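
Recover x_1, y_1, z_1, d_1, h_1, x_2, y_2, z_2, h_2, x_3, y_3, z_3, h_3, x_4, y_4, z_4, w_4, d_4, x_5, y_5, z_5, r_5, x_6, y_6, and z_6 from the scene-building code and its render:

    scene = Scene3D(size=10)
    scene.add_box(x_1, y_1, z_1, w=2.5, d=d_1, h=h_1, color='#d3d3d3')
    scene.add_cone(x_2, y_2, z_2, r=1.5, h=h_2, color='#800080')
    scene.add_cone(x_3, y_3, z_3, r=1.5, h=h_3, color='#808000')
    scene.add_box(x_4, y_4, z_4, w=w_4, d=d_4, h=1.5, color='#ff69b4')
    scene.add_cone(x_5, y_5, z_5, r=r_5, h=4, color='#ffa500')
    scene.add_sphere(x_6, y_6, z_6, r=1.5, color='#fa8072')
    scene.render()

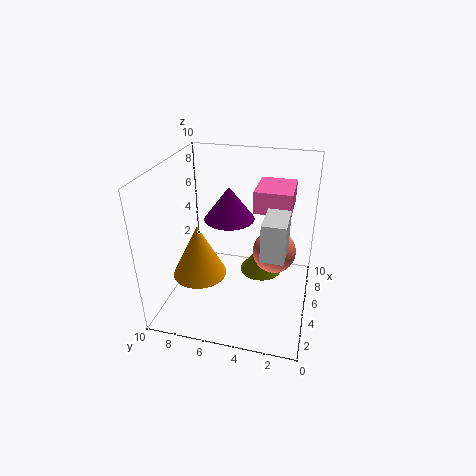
x_1 = 2.5
y_1 = 1.5
z_1 = 5
d_1 = 1.5
h_1 = 2.5
x_2 = 3
y_2 = 5
z_2 = 7.5
h_2 = 2
x_3 = 6
y_3 = 3.5
z_3 = 2
h_3 = 2
x_4 = 5
y_4 = 1.5
z_4 = 7
w_4 = 3
d_4 = 2.5
x_5 = 5
y_5 = 8
z_5 = 1.5
r_5 = 2
x_6 = 5.5
y_6 = 2.5
z_6 = 4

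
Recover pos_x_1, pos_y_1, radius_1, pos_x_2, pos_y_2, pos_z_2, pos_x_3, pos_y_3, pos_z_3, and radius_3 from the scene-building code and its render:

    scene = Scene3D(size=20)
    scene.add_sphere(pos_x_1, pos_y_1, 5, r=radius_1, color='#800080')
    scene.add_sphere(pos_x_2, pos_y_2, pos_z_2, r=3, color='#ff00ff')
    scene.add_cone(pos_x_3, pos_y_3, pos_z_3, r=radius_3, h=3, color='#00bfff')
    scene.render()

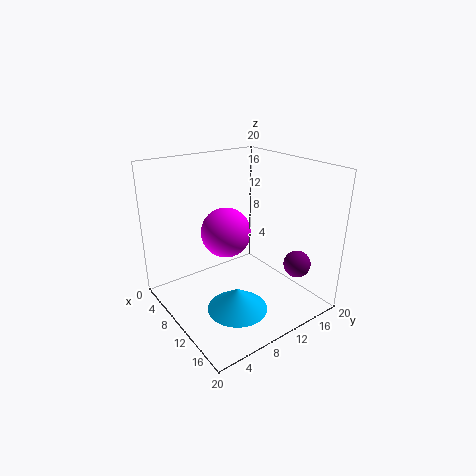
pos_x_1 = 14; pos_y_1 = 18; radius_1 = 2; pos_x_2 = 13; pos_y_2 = 6; pos_z_2 = 13; pos_x_3 = 14; pos_y_3 = 7; pos_z_3 = 2; radius_3 = 4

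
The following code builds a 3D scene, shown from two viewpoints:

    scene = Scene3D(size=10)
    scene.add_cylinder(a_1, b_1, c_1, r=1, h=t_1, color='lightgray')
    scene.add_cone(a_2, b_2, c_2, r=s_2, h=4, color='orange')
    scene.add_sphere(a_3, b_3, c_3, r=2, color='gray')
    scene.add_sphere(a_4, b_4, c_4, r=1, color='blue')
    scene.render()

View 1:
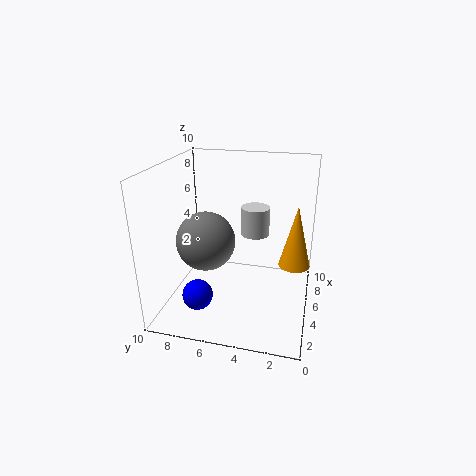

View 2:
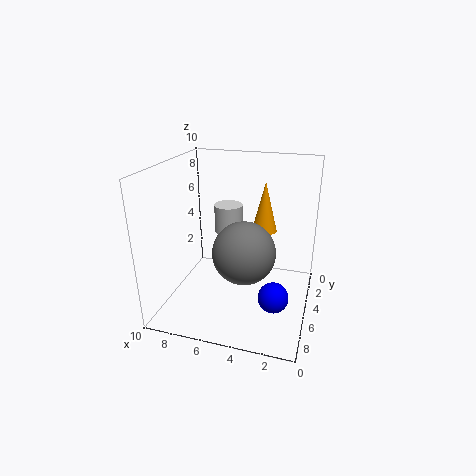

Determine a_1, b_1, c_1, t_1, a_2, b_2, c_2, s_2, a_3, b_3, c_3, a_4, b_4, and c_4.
a_1 = 6
b_1 = 4
c_1 = 5
t_1 = 2
a_2 = 4
b_2 = 1
c_2 = 4
s_2 = 1
a_3 = 4
b_3 = 7
c_3 = 5
a_4 = 2
b_4 = 7
c_4 = 2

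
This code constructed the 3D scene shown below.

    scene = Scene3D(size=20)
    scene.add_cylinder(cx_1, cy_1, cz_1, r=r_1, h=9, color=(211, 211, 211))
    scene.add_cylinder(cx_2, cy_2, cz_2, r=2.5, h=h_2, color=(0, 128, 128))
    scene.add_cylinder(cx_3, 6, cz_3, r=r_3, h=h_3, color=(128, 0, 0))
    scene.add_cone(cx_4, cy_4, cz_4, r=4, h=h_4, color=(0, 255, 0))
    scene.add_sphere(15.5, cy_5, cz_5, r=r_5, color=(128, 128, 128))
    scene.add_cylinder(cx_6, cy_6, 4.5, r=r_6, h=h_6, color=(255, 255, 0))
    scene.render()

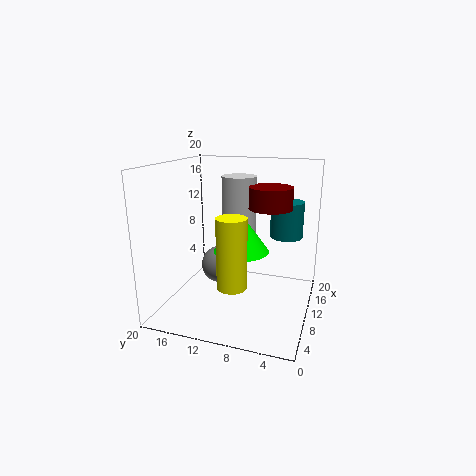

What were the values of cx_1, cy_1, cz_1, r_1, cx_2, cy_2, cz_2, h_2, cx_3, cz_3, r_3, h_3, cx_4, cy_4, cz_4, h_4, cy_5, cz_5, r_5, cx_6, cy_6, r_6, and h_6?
cx_1 = 13.5
cy_1 = 11
cz_1 = 9
r_1 = 2.5
cx_2 = 17
cy_2 = 4.5
cz_2 = 8.5
h_2 = 5.5
cx_3 = 12
cz_3 = 14
r_3 = 3
h_3 = 3
cx_4 = 11.5
cy_4 = 10
cz_4 = 7.5
h_4 = 5.5
cy_5 = 15
cz_5 = 3
r_5 = 3
cx_6 = 6
cy_6 = 9.5
r_6 = 2
h_6 = 9.5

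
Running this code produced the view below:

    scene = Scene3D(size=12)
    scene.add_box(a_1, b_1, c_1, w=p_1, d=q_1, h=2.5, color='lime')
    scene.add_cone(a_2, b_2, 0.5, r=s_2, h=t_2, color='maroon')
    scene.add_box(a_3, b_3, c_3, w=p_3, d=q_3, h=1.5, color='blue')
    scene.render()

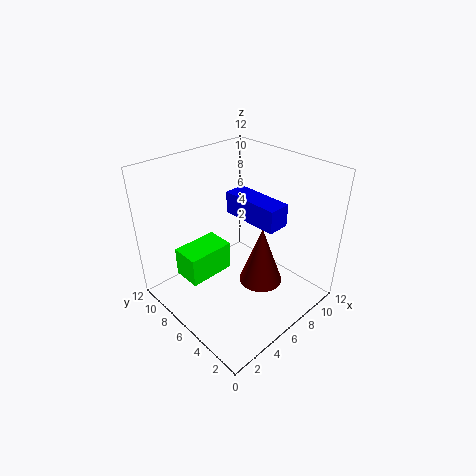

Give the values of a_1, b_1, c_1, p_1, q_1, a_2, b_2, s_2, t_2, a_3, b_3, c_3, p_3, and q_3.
a_1 = 2, b_1 = 7, c_1 = 2.5, p_1 = 4, q_1 = 2.5, a_2 = 8.5, b_2 = 5.5, s_2 = 2, t_2 = 5.5, a_3 = 3.5, b_3 = 0.5, c_3 = 10, p_3 = 1.5, q_3 = 4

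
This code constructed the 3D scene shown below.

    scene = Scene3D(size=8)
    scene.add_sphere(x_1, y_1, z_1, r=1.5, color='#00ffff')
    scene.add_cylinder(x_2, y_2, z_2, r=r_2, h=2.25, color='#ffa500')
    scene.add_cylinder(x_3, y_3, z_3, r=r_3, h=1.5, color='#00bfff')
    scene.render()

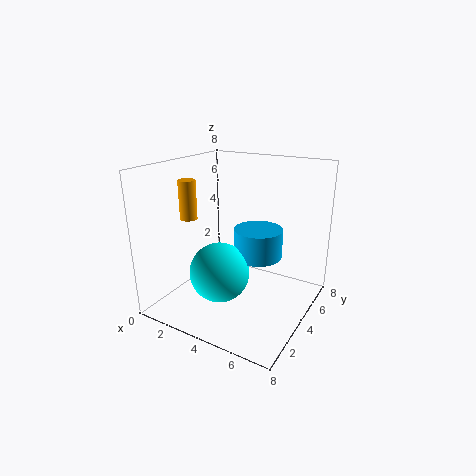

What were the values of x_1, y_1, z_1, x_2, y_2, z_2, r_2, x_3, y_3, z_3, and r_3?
x_1 = 4.25, y_1 = 1.75, z_1 = 3, x_2 = 1, y_2 = 3.5, z_2 = 4.75, r_2 = 0.5, x_3 = 5.5, y_3 = 3.5, z_3 = 3.5, r_3 = 1.25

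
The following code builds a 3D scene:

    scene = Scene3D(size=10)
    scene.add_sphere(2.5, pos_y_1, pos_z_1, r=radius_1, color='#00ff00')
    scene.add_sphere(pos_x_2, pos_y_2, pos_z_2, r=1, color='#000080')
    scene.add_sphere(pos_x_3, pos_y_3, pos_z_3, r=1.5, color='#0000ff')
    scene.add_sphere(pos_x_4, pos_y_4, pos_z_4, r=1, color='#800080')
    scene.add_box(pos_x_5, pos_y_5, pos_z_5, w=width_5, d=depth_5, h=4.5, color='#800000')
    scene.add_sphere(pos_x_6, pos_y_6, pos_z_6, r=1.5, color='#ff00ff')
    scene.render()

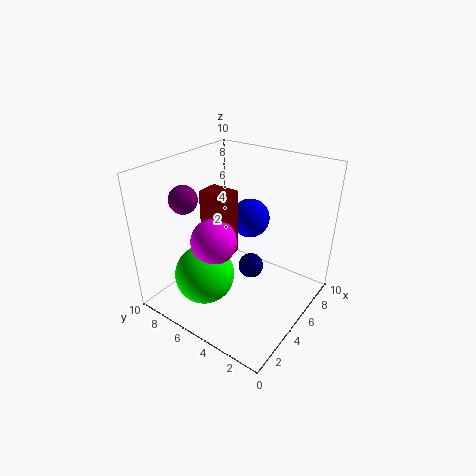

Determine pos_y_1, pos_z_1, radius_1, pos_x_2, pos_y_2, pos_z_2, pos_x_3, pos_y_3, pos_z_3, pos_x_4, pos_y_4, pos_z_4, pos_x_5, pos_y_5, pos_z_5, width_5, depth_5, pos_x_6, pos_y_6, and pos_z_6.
pos_y_1 = 6; pos_z_1 = 3; radius_1 = 2; pos_x_2 = 7.5; pos_y_2 = 5.5; pos_z_2 = 1; pos_x_3 = 8; pos_y_3 = 6; pos_z_3 = 5; pos_x_4 = 3.5; pos_y_4 = 8.5; pos_z_4 = 7.5; pos_x_5 = 3.5; pos_y_5 = 5; pos_z_5 = 4; width_5 = 1.5; depth_5 = 2; pos_x_6 = 3; pos_y_6 = 5.5; pos_z_6 = 5.5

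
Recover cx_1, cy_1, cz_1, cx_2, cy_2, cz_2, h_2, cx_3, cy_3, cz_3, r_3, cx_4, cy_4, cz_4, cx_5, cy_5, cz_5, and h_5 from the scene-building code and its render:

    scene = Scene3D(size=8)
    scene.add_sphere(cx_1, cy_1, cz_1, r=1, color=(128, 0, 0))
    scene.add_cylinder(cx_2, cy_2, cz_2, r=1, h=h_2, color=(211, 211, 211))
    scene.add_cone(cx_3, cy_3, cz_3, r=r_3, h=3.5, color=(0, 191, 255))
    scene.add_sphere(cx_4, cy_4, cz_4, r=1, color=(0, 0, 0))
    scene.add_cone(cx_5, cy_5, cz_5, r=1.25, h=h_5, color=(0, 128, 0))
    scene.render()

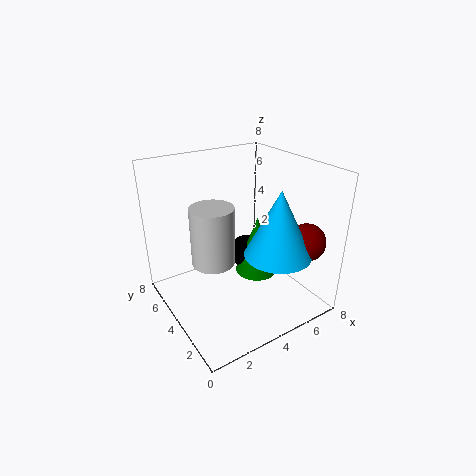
cx_1 = 6.5
cy_1 = 1.25
cz_1 = 4.25
cx_2 = 1.5
cy_2 = 2.25
cz_2 = 4.25
h_2 = 2.75
cx_3 = 5
cy_3 = 1.75
cz_3 = 3.75
r_3 = 1.75
cx_4 = 5.25
cy_4 = 5
cz_4 = 2.25
cx_5 = 5.5
cy_5 = 4.25
cz_5 = 1.25
h_5 = 3.5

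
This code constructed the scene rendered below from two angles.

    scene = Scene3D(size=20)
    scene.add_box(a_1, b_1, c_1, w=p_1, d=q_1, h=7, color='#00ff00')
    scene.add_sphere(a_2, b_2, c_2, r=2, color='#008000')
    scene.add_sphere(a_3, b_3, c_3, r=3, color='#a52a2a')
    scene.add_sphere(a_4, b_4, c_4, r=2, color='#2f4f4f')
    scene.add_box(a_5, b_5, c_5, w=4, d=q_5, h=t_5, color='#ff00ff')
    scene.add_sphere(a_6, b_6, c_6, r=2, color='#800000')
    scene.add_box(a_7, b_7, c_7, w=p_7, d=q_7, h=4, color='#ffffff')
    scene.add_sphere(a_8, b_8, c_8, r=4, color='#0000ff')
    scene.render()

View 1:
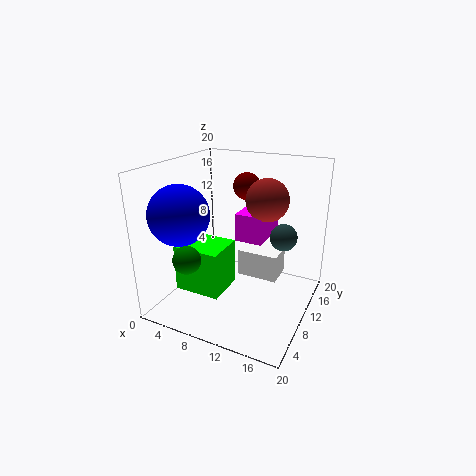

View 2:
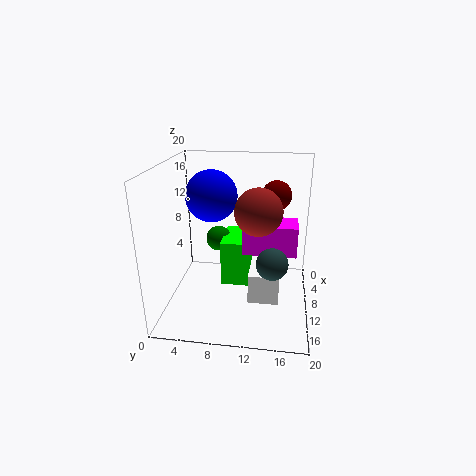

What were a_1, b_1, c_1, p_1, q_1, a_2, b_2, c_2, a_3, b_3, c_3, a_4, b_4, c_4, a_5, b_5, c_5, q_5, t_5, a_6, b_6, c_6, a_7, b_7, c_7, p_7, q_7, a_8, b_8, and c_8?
a_1 = 1, b_1 = 7, c_1 = 1, p_1 = 7, q_1 = 6, a_2 = 4, b_2 = 6, c_2 = 7, a_3 = 13, b_3 = 13, c_3 = 15, a_4 = 15, b_4 = 15, c_4 = 9, a_5 = 9, b_5 = 11, c_5 = 9, q_5 = 7, t_5 = 4, a_6 = 9, b_6 = 15, c_6 = 16, a_7 = 9, b_7 = 12, c_7 = 3, p_7 = 6, q_7 = 4, a_8 = 4, b_8 = 5, c_8 = 14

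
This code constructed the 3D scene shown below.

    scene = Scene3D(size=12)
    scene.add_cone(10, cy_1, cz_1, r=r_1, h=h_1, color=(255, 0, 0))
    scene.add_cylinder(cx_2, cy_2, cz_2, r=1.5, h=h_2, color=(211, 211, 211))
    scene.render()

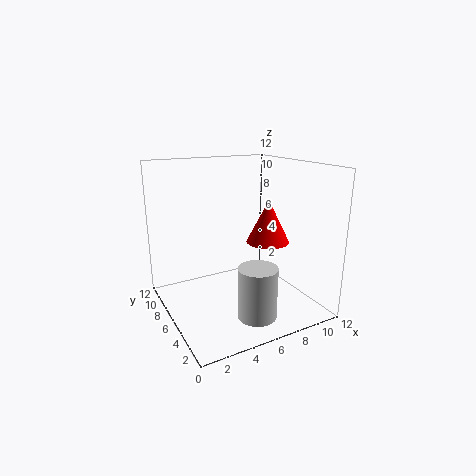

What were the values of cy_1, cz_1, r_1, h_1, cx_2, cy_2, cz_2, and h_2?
cy_1 = 7.5; cz_1 = 4.5; r_1 = 2; h_1 = 4; cx_2 = 5.5; cy_2 = 2; cz_2 = 1; h_2 = 4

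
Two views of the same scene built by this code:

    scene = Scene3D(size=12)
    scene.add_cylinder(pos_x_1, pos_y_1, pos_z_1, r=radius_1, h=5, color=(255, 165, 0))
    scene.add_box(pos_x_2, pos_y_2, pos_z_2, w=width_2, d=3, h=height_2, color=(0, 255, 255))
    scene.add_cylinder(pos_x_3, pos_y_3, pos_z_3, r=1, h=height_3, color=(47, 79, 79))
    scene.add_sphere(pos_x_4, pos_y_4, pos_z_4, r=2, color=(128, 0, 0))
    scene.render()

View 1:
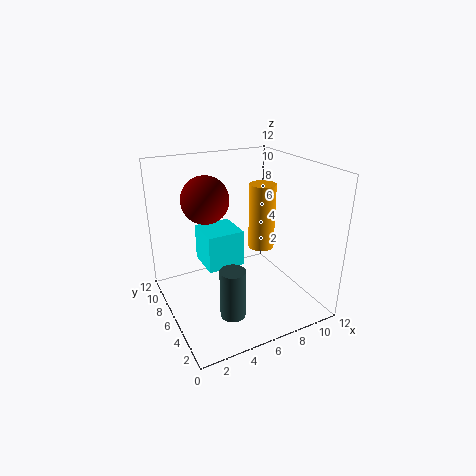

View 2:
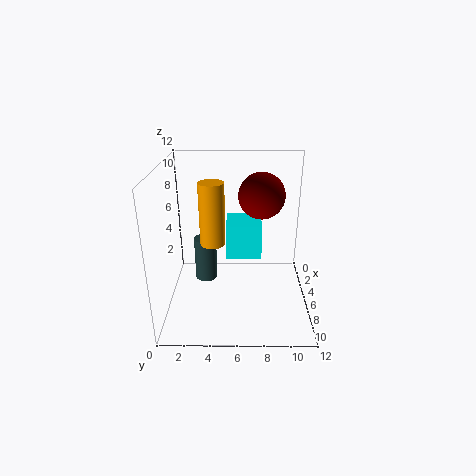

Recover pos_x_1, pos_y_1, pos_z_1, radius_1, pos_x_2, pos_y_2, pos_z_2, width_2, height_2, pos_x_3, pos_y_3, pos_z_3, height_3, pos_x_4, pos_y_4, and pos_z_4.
pos_x_1 = 7, pos_y_1 = 4, pos_z_1 = 6, radius_1 = 1, pos_x_2 = 3, pos_y_2 = 5, pos_z_2 = 4, width_2 = 3, height_2 = 3, pos_x_3 = 4, pos_y_3 = 3, pos_z_3 = 1, height_3 = 4, pos_x_4 = 4, pos_y_4 = 8, pos_z_4 = 9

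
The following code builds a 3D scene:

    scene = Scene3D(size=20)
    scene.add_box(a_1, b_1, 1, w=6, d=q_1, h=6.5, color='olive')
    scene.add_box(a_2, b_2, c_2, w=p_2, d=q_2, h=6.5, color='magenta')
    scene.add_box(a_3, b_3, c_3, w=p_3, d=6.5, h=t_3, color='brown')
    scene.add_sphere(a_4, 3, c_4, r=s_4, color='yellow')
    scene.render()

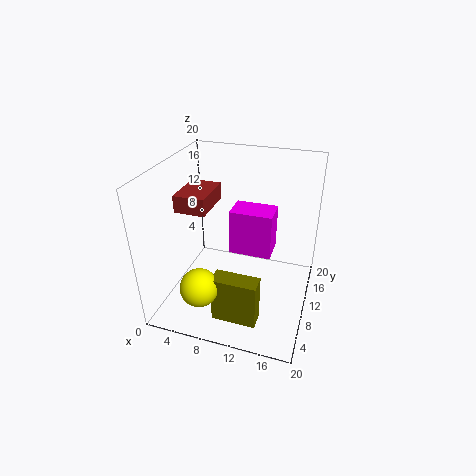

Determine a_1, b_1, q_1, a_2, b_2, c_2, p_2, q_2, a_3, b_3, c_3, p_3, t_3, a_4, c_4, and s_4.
a_1 = 8.5, b_1 = 3, q_1 = 2.5, a_2 = 8.5, b_2 = 10.5, c_2 = 7, p_2 = 6, q_2 = 4, a_3 = 1, b_3 = 9, c_3 = 13, p_3 = 4.5, t_3 = 2.5, a_4 = 7, c_4 = 6, s_4 = 2.5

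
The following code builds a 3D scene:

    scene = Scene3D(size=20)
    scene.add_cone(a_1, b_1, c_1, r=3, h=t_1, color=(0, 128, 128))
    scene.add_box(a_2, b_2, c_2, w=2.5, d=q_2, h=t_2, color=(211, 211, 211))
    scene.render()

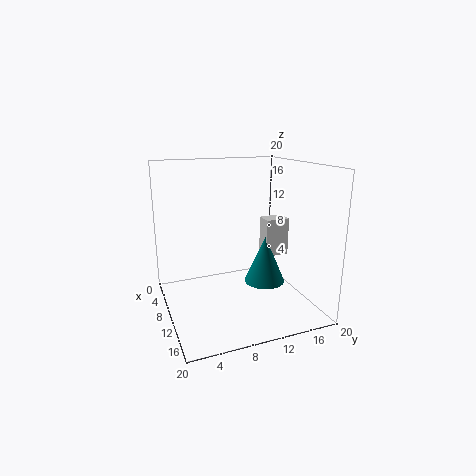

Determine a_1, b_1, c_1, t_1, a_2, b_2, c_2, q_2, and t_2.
a_1 = 9.5
b_1 = 14.5
c_1 = 2.5
t_1 = 7
a_2 = 7.5
b_2 = 14.5
c_2 = 6.5
q_2 = 3.5
t_2 = 5.5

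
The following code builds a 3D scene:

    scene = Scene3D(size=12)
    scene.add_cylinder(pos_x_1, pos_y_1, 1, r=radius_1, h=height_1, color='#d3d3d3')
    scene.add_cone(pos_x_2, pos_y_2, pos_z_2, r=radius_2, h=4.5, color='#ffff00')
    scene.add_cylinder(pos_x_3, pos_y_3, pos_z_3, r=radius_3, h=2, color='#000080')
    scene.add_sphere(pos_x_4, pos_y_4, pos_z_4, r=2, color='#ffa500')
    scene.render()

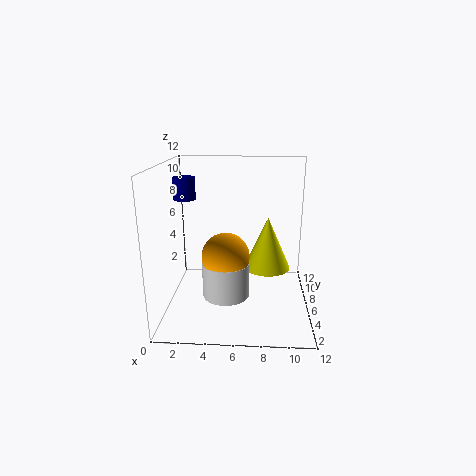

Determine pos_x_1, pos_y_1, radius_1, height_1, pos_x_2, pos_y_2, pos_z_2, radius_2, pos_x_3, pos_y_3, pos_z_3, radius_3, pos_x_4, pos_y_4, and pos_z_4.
pos_x_1 = 5
pos_y_1 = 5.5
radius_1 = 2
height_1 = 3
pos_x_2 = 8.5
pos_y_2 = 7
pos_z_2 = 3
radius_2 = 2
pos_x_3 = 1
pos_y_3 = 9
pos_z_3 = 8.5
radius_3 = 1
pos_x_4 = 5
pos_y_4 = 5.5
pos_z_4 = 4.5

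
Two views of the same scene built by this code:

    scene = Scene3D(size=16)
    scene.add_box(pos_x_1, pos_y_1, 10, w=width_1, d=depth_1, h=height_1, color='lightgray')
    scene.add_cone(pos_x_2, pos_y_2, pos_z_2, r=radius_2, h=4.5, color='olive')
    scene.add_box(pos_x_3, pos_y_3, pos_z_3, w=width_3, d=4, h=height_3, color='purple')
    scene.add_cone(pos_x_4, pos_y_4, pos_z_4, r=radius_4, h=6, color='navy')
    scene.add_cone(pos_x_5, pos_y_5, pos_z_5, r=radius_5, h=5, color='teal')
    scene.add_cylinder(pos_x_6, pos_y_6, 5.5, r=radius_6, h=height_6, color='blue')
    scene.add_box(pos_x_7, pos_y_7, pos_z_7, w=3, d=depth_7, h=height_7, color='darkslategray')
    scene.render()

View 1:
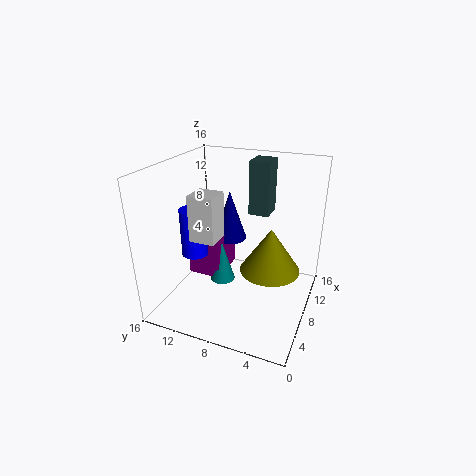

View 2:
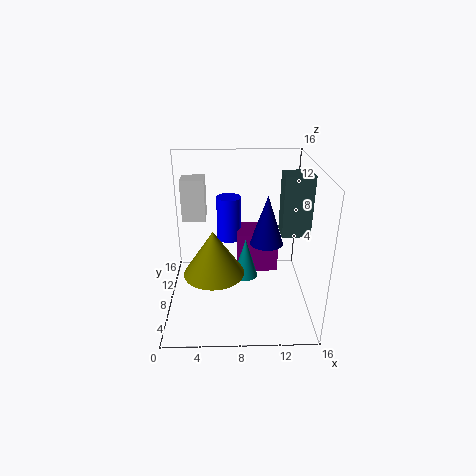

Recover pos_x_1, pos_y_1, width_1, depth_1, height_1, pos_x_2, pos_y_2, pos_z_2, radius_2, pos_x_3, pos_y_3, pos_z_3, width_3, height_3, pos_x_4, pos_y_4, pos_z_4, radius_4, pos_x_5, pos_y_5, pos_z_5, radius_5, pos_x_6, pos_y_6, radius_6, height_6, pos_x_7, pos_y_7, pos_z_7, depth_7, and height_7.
pos_x_1 = 2
pos_y_1 = 8
width_1 = 2.5
depth_1 = 2.5
height_1 = 4.5
pos_x_2 = 5.5
pos_y_2 = 3.5
pos_z_2 = 6.5
radius_2 = 3
pos_x_3 = 8
pos_y_3 = 10.5
pos_z_3 = 2
width_3 = 5
height_3 = 5
pos_x_4 = 11.5
pos_y_4 = 10.5
pos_z_4 = 6
radius_4 = 2
pos_x_5 = 9
pos_y_5 = 10.5
pos_z_5 = 1.5
radius_5 = 1.5
pos_x_6 = 7
pos_y_6 = 13
radius_6 = 1.5
height_6 = 5.5
pos_x_7 = 12.5
pos_y_7 = 6
pos_z_7 = 9
depth_7 = 2.5
height_7 = 6.5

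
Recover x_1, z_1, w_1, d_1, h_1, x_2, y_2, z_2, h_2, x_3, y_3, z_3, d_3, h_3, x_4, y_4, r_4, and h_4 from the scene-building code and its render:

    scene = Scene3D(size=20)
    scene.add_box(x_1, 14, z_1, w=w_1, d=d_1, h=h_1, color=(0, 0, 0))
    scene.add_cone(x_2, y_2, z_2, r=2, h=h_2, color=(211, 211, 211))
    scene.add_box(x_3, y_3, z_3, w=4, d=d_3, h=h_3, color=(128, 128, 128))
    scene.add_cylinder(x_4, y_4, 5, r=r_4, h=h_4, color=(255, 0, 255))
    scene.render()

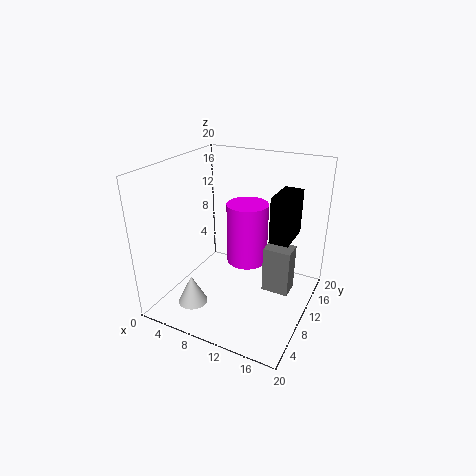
x_1 = 13
z_1 = 8
w_1 = 3
d_1 = 6
h_1 = 7
x_2 = 6
y_2 = 4
z_2 = 2
h_2 = 4
x_3 = 13
y_3 = 12
z_3 = 1
d_3 = 3
h_3 = 7
x_4 = 10
y_4 = 13
r_4 = 3
h_4 = 9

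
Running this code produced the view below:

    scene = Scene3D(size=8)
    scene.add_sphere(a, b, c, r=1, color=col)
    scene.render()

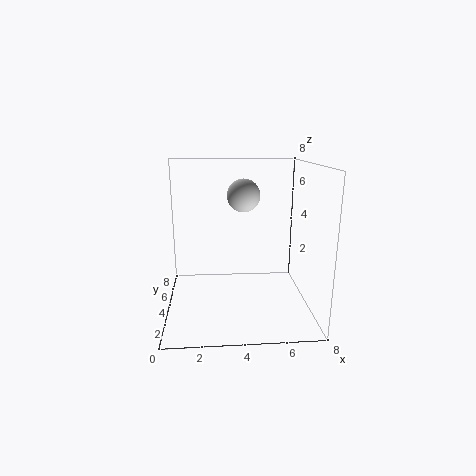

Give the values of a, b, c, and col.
a = 4.5
b = 6
c = 6
col = 'lightgray'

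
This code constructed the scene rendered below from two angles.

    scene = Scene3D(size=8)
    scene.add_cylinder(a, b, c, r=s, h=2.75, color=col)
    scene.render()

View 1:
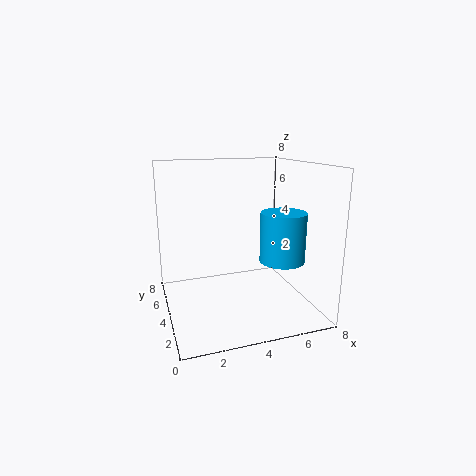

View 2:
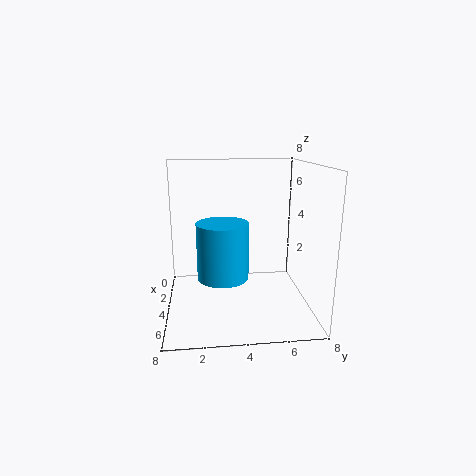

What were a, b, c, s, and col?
a = 6.25; b = 3; c = 2.75; s = 1.25; col = 'deepskyblue'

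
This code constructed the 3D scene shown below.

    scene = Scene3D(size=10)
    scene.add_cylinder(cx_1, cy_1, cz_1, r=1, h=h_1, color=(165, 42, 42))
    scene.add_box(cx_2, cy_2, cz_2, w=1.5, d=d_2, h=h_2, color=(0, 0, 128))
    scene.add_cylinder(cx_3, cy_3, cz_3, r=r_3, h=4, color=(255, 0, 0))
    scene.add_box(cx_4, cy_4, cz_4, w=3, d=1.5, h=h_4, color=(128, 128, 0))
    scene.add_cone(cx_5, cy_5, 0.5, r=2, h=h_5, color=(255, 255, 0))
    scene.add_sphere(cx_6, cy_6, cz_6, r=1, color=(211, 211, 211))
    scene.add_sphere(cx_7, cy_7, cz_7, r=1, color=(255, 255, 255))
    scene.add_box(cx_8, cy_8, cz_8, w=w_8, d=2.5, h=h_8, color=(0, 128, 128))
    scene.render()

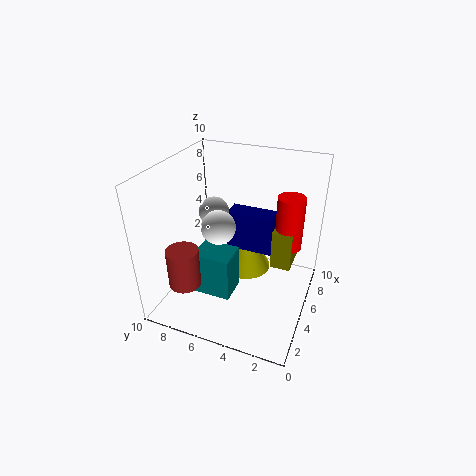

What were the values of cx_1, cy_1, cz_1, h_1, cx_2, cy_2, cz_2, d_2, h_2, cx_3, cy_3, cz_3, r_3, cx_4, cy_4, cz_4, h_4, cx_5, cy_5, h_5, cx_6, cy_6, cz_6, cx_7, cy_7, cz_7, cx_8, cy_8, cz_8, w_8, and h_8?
cx_1 = 1, cy_1 = 7, cz_1 = 3.5, h_1 = 2.5, cx_2 = 6.5, cy_2 = 3, cz_2 = 3, d_2 = 3.5, h_2 = 3, cx_3 = 7.5, cy_3 = 2, cz_3 = 3.5, r_3 = 1, cx_4 = 6.5, cy_4 = 1.5, cz_4 = 2, h_4 = 3, cx_5 = 8, cy_5 = 5.5, h_5 = 4, cx_6 = 4.5, cy_6 = 6.5, cz_6 = 7, cx_7 = 2, cy_7 = 5, cz_7 = 7.5, cx_8 = 2, cy_8 = 4.5, cz_8 = 2, w_8 = 2, h_8 = 3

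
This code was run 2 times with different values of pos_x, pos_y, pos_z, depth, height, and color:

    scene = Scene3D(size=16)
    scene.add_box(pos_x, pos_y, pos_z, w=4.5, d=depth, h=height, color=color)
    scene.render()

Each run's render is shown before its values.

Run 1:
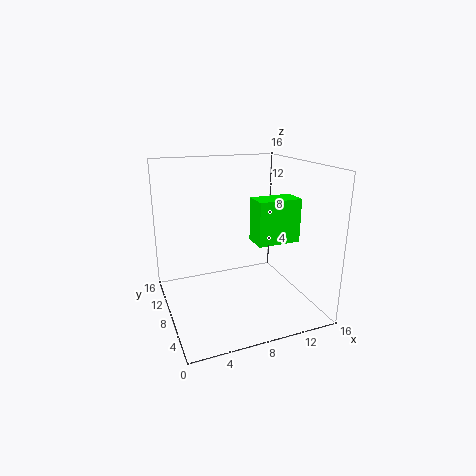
pos_x = 8.5, pos_y = 3.5, pos_z = 8.5, depth = 2.5, height = 4.5, color = 'lime'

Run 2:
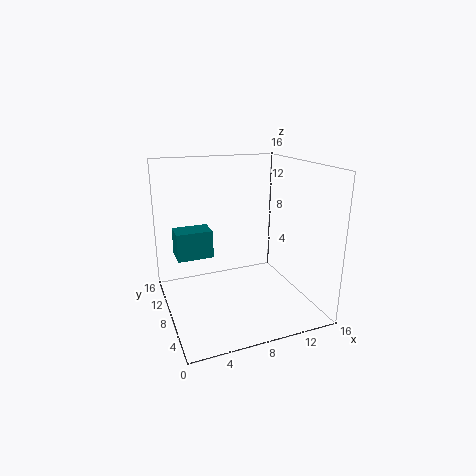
pos_x = 2, pos_y = 12.5, pos_z = 4, depth = 3, height = 3.5, color = 'teal'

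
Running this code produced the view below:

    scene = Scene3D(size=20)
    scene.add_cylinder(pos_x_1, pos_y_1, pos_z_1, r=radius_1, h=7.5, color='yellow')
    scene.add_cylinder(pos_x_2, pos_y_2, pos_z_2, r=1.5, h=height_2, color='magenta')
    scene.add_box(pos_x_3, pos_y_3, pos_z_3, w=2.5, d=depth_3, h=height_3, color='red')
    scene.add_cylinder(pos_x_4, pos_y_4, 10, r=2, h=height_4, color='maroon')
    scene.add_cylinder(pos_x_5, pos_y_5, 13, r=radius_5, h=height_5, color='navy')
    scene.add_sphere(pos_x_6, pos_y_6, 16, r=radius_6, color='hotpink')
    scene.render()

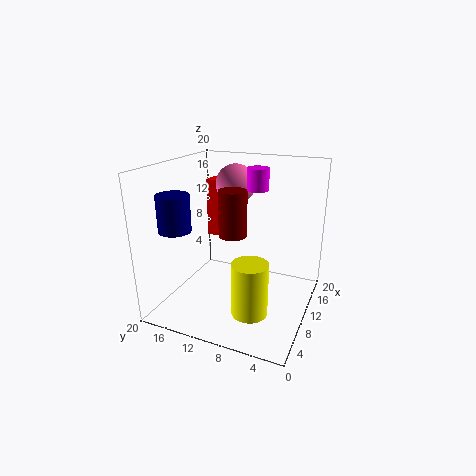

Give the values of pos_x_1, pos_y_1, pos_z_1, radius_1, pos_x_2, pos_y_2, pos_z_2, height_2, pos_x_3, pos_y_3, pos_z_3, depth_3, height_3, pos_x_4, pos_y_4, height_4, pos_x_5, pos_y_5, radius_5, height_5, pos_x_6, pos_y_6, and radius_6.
pos_x_1 = 7, pos_y_1 = 7, pos_z_1 = 0.5, radius_1 = 2.5, pos_x_2 = 12, pos_y_2 = 8, pos_z_2 = 16.5, height_2 = 3, pos_x_3 = 15, pos_y_3 = 14.5, pos_z_3 = 7.5, depth_3 = 3, height_3 = 9, pos_x_4 = 10.5, pos_y_4 = 11, height_4 = 6.5, pos_x_5 = 2.5, pos_y_5 = 15, radius_5 = 2, height_5 = 4.5, pos_x_6 = 16, pos_y_6 = 13, radius_6 = 3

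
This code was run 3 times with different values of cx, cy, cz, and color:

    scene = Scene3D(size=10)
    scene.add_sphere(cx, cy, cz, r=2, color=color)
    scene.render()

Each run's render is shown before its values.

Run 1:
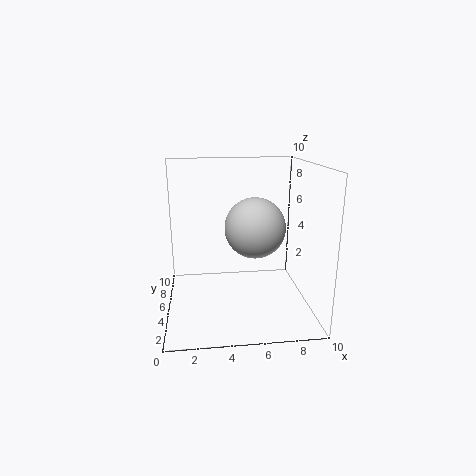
cx = 6, cy = 4, cz = 6, color = 'lightgray'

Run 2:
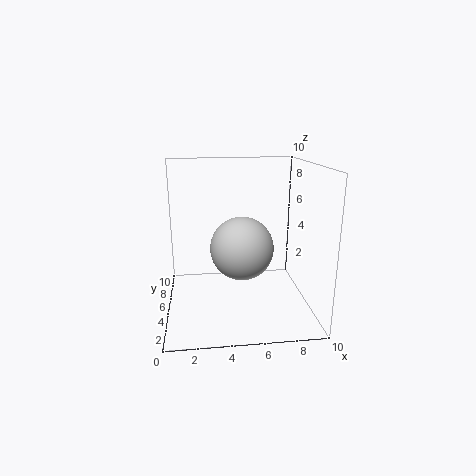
cx = 5, cy = 3, cz = 5, color = 'lightgray'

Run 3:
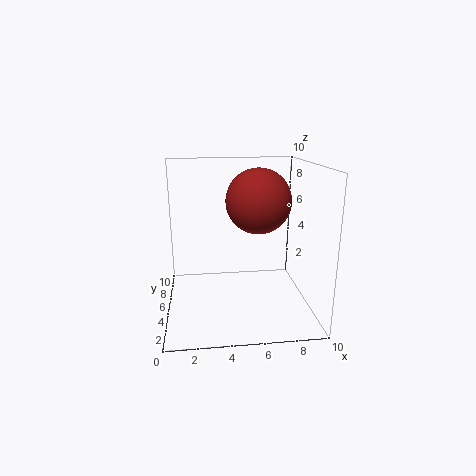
cx = 6, cy = 3, cz = 8, color = 'brown'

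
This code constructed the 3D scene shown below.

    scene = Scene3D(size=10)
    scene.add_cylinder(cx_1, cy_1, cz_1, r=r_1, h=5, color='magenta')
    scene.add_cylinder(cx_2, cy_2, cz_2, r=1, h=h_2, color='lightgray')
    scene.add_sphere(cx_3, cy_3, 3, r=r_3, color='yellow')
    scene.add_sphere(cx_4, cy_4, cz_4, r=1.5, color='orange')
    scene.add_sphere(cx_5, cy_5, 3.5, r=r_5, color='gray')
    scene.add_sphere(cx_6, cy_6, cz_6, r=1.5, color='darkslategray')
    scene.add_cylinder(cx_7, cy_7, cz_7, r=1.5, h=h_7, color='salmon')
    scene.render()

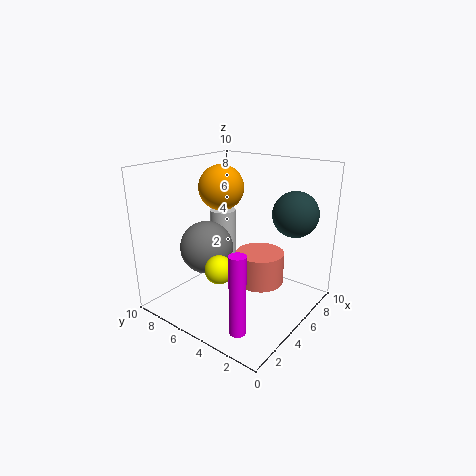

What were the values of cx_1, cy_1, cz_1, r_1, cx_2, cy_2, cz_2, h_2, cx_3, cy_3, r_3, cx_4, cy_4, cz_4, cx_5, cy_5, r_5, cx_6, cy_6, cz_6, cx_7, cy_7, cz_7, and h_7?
cx_1 = 1; cy_1 = 2; cz_1 = 1; r_1 = 0.5; cx_2 = 7; cy_2 = 8; cz_2 = 1.5; h_2 = 4.5; cx_3 = 3.5; cy_3 = 5.5; r_3 = 1; cx_4 = 4.5; cy_4 = 6; cz_4 = 8.5; cx_5 = 5; cy_5 = 8; r_5 = 2; cx_6 = 6.5; cy_6 = 1.5; cz_6 = 7; cx_7 = 4; cy_7 = 2.5; cz_7 = 3; h_7 = 2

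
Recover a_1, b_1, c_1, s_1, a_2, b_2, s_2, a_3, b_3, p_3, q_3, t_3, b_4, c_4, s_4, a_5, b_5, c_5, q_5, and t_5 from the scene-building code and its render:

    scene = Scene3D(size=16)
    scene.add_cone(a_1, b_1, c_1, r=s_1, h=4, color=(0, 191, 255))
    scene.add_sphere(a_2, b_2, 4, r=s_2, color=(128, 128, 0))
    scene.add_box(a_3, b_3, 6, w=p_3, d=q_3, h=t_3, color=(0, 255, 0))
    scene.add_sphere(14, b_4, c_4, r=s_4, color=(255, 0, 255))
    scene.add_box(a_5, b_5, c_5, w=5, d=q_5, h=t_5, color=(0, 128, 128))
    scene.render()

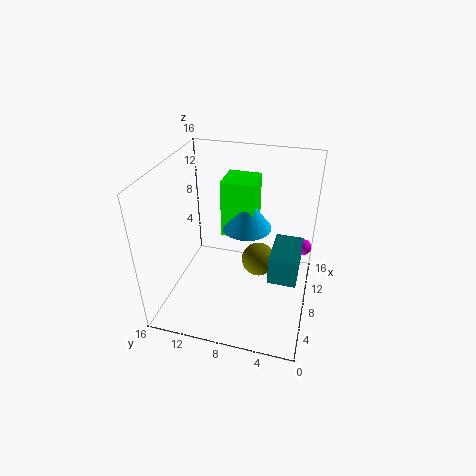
a_1 = 12, b_1 = 8, c_1 = 7, s_1 = 3, a_2 = 10, b_2 = 6, s_2 = 2, a_3 = 11, b_3 = 7, p_3 = 4, q_3 = 4, t_3 = 7, b_4 = 1, c_4 = 4, s_4 = 1, a_5 = 5, b_5 = 1, c_5 = 5, q_5 = 3, t_5 = 3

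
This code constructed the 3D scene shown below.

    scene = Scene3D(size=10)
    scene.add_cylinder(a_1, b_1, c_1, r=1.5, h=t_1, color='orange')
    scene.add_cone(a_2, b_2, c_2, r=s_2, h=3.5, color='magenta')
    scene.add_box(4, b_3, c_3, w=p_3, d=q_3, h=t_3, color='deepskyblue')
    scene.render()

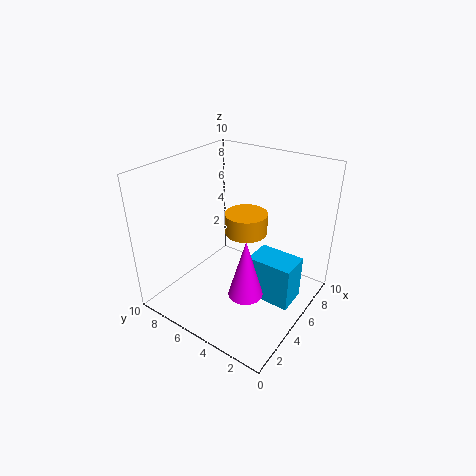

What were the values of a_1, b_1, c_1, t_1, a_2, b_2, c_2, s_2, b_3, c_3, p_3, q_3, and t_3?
a_1 = 6; b_1 = 5; c_1 = 5; t_1 = 1.5; a_2 = 1.5; b_2 = 2; c_2 = 4; s_2 = 1; b_3 = 0.5; c_3 = 1.5; p_3 = 2; q_3 = 3; t_3 = 3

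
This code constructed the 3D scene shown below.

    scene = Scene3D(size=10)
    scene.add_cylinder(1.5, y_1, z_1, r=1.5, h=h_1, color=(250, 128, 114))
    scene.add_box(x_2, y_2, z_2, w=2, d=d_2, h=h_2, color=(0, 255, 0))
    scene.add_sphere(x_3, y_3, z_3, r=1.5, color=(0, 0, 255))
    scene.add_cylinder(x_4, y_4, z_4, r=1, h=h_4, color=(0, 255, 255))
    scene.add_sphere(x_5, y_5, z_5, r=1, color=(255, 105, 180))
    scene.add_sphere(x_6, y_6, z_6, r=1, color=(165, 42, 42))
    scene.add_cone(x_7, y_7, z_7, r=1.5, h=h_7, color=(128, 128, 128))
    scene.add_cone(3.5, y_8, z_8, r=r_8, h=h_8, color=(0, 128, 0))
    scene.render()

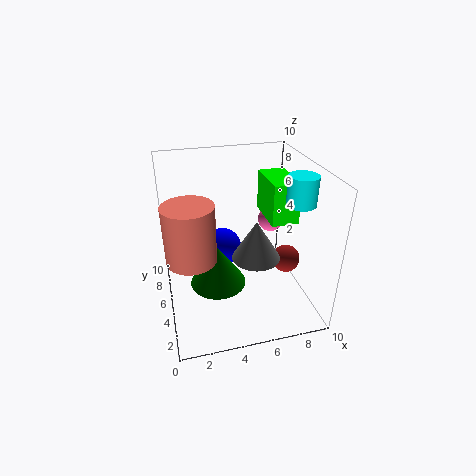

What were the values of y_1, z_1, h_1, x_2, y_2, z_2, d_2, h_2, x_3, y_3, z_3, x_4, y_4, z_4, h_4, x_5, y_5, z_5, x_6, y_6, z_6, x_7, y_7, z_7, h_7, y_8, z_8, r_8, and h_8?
y_1 = 2.5; z_1 = 5.5; h_1 = 3.5; x_2 = 7.5; y_2 = 5; z_2 = 5.5; d_2 = 3.5; h_2 = 3; x_3 = 4.5; y_3 = 8; z_3 = 2.5; x_4 = 9; y_4 = 4; z_4 = 7.5; h_4 = 2; x_5 = 8.5; y_5 = 8; z_5 = 4.5; x_6 = 8.5; y_6 = 4.5; z_6 = 3; x_7 = 5.5; y_7 = 2.5; z_7 = 5; h_7 = 2.5; y_8 = 5; z_8 = 1.5; r_8 = 2; h_8 = 3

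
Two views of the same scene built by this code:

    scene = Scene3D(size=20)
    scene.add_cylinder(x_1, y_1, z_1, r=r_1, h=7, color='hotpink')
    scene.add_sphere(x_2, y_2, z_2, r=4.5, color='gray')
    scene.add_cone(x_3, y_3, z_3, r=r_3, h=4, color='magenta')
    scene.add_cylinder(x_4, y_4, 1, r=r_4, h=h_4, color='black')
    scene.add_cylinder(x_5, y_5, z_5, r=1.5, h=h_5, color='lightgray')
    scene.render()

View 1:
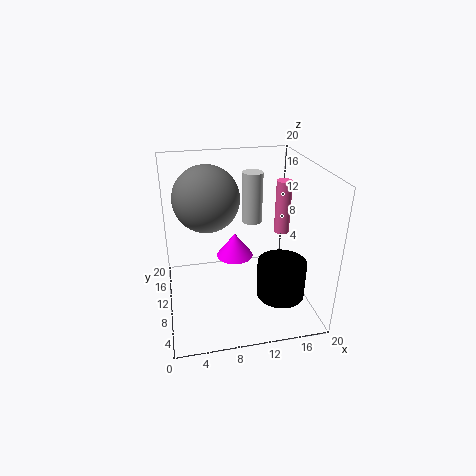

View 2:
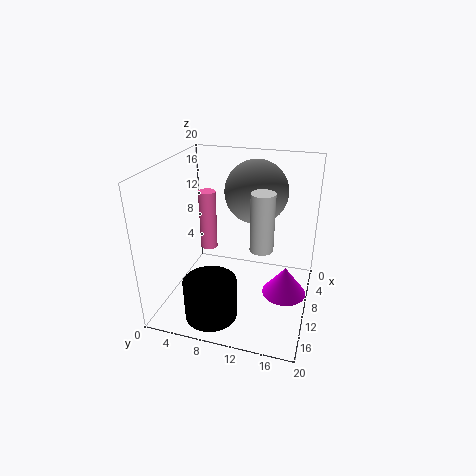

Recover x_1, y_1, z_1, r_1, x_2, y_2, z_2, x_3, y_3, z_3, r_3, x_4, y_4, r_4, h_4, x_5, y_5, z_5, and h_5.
x_1 = 15.5
y_1 = 8
z_1 = 11.5
r_1 = 1
x_2 = 6
y_2 = 11.5
z_2 = 15.5
x_3 = 11
y_3 = 17
z_3 = 3
r_3 = 3
x_4 = 16
y_4 = 8
r_4 = 3.5
h_4 = 5.5
x_5 = 13
y_5 = 14
z_5 = 10.5
h_5 = 7.5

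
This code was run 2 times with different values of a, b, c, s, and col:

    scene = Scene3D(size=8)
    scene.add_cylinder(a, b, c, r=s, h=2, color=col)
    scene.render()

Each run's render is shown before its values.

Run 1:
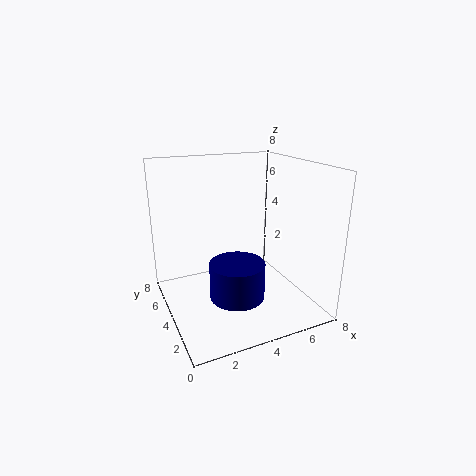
a = 3.5; b = 3; c = 1; s = 1.5; col = 'navy'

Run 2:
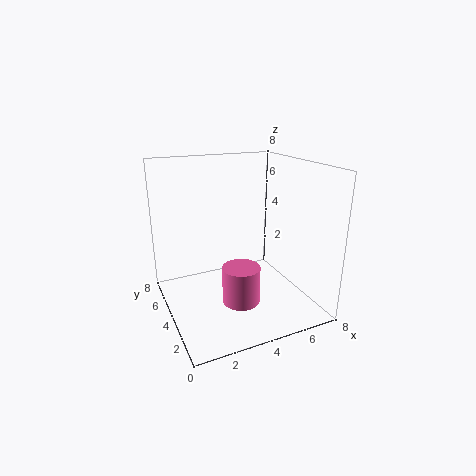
a = 3.5; b = 2.5; c = 1; s = 1; col = 'hotpink'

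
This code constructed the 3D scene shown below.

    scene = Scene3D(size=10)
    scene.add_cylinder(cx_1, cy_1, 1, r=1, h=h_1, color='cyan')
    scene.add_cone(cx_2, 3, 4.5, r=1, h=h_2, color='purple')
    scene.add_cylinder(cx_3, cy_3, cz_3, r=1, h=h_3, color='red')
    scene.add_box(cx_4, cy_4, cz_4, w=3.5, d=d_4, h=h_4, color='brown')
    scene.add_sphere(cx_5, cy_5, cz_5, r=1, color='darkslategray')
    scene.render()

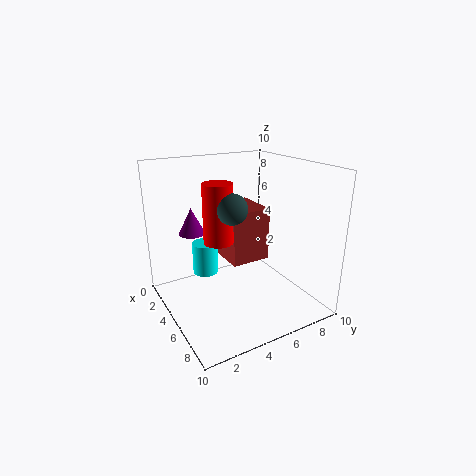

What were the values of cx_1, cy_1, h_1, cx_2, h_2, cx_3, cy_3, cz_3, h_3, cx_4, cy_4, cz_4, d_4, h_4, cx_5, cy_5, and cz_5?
cx_1 = 1.5, cy_1 = 4, h_1 = 2.5, cx_2 = 1.5, h_2 = 2, cx_3 = 5, cy_3 = 3.5, cz_3 = 5, h_3 = 4, cx_4 = 1, cy_4 = 5, cz_4 = 2.5, d_4 = 3, h_4 = 4, cx_5 = 6, cy_5 = 4, cz_5 = 7.5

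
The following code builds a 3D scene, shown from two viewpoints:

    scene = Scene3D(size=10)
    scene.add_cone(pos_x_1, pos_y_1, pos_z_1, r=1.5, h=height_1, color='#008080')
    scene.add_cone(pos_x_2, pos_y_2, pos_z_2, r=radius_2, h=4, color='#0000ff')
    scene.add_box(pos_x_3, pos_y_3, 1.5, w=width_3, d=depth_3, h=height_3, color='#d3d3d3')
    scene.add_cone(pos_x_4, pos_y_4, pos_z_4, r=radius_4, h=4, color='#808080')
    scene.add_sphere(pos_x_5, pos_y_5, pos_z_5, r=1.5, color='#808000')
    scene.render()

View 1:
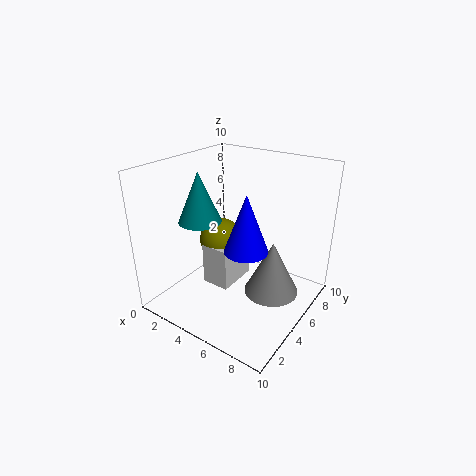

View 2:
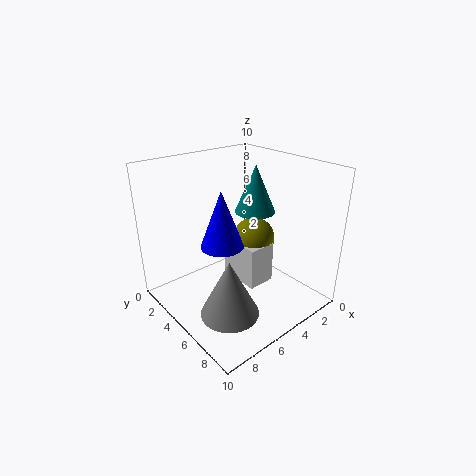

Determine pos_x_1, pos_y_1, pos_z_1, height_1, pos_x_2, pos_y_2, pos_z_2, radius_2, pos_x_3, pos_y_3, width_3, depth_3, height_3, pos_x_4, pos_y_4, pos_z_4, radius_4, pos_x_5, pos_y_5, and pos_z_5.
pos_x_1 = 2.5; pos_y_1 = 4; pos_z_1 = 6; height_1 = 3.5; pos_x_2 = 6; pos_y_2 = 4.5; pos_z_2 = 4.5; radius_2 = 1.5; pos_x_3 = 3; pos_y_3 = 3.5; width_3 = 2; depth_3 = 3; height_3 = 3; pos_x_4 = 7; pos_y_4 = 6.5; pos_z_4 = 0.5; radius_4 = 2; pos_x_5 = 3.5; pos_y_5 = 5; pos_z_5 = 4.5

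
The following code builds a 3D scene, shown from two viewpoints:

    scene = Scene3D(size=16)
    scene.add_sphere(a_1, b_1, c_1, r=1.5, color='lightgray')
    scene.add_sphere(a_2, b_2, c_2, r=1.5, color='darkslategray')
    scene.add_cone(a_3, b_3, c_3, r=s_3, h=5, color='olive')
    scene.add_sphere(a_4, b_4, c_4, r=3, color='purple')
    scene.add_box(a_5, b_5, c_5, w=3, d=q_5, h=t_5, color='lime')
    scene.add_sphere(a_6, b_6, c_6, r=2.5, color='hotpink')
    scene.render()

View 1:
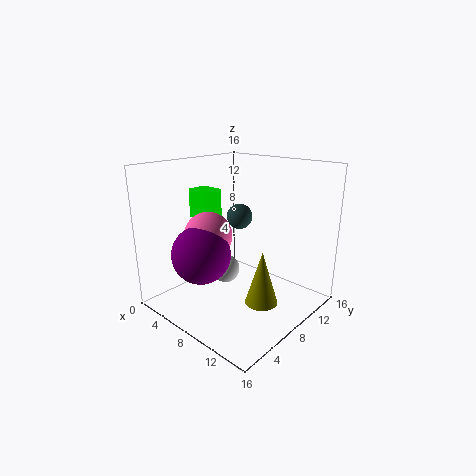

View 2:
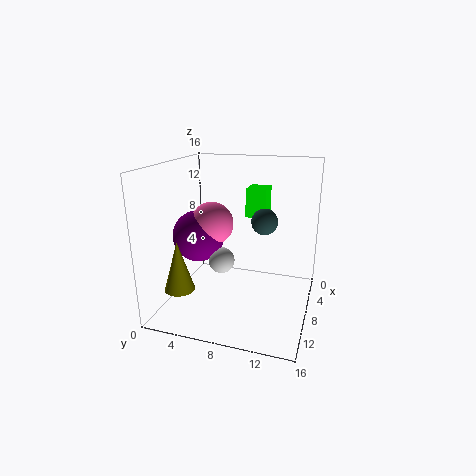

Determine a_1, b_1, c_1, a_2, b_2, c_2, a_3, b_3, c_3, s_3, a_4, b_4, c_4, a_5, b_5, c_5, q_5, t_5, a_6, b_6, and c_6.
a_1 = 8
b_1 = 6
c_1 = 5
a_2 = 6
b_2 = 10.5
c_2 = 9.5
a_3 = 14.5
b_3 = 4
c_3 = 4.5
s_3 = 1.5
a_4 = 7.5
b_4 = 3
c_4 = 7.5
a_5 = 0.5
b_5 = 7.5
c_5 = 9
q_5 = 2.5
t_5 = 3.5
a_6 = 7
b_6 = 4.5
c_6 = 9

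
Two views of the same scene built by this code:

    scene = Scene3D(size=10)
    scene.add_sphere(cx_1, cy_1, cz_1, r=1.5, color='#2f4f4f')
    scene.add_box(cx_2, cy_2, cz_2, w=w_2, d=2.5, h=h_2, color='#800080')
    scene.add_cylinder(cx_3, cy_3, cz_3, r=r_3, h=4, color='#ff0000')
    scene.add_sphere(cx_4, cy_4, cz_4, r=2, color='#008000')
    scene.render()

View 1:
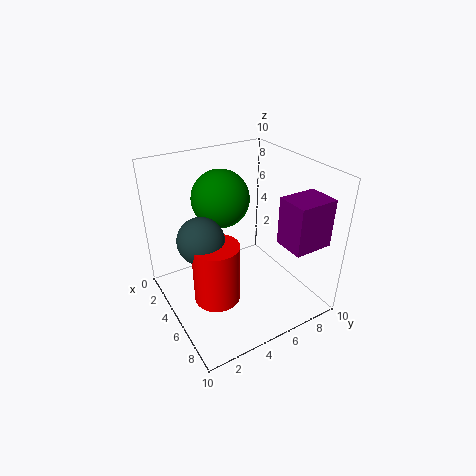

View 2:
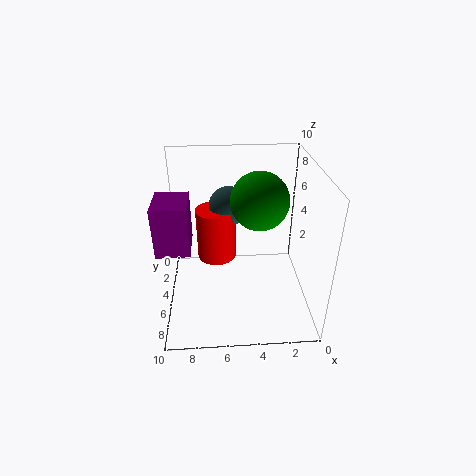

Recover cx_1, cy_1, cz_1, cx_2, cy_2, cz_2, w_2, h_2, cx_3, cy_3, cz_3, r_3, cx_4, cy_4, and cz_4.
cx_1 = 5.5; cy_1 = 2; cz_1 = 6; cx_2 = 8; cy_2 = 6; cz_2 = 6; w_2 = 2; h_2 = 3; cx_3 = 6.5; cy_3 = 2.5; cz_3 = 2; r_3 = 1.5; cx_4 = 3.5; cy_4 = 4.5; cz_4 = 7.5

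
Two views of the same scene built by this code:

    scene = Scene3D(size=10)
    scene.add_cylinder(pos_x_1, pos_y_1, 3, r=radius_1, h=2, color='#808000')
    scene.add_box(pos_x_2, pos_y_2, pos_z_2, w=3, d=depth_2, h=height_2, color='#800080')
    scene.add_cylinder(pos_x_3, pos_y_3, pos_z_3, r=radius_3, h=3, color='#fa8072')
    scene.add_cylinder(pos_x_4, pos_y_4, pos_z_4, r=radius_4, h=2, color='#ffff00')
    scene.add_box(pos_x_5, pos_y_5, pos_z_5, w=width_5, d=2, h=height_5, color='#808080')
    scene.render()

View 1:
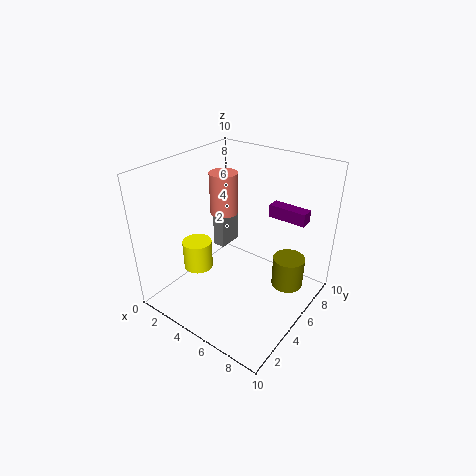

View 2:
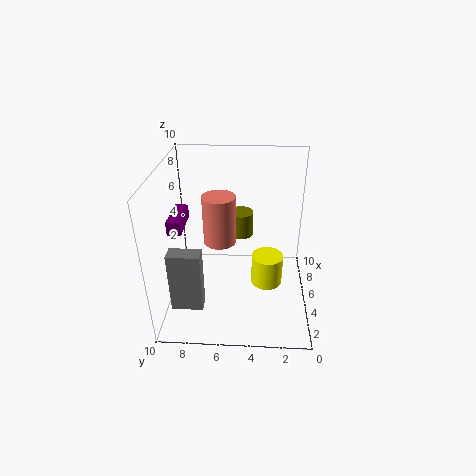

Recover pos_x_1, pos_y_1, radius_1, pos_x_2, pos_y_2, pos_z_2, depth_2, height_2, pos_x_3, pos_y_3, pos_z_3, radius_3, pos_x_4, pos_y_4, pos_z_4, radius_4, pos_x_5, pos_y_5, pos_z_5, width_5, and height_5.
pos_x_1 = 9, pos_y_1 = 5, radius_1 = 1, pos_x_2 = 5, pos_y_2 = 9, pos_z_2 = 5, depth_2 = 1, height_2 = 1, pos_x_3 = 3, pos_y_3 = 6, pos_z_3 = 6, radius_3 = 1, pos_x_4 = 3, pos_y_4 = 3, pos_z_4 = 3, radius_4 = 1, pos_x_5 = 1, pos_y_5 = 7, pos_z_5 = 2, width_5 = 1, height_5 = 4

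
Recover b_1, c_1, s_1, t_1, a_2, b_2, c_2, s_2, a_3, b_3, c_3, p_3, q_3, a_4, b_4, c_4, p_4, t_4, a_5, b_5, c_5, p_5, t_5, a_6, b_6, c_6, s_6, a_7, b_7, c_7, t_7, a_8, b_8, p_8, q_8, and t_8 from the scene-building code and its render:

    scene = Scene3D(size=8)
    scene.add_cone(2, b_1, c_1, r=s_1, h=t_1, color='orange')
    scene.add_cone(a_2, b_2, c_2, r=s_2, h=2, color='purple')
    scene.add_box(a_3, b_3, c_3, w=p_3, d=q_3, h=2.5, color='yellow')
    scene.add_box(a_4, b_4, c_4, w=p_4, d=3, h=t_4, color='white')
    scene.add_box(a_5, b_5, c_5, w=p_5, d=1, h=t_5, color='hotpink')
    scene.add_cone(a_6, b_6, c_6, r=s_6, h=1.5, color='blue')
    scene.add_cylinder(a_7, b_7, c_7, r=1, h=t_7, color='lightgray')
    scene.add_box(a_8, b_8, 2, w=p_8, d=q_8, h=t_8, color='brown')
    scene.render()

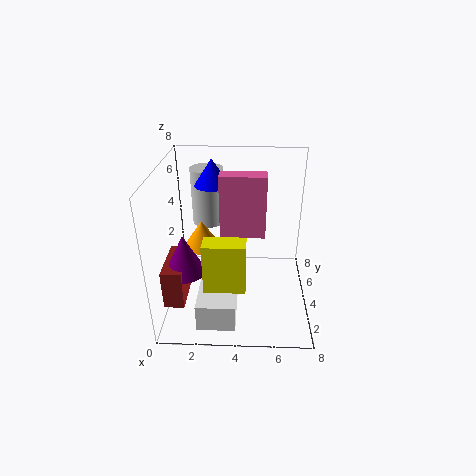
b_1 = 4
c_1 = 3.5
s_1 = 1
t_1 = 1.5
a_2 = 1.5
b_2 = 1.5
c_2 = 3.5
s_2 = 1
a_3 = 2.5
b_3 = 0.5
c_3 = 3
p_3 = 2
q_3 = 1
a_4 = 2
b_4 = 0.5
c_4 = 0.5
p_4 = 2
t_4 = 1.5
a_5 = 3
b_5 = 4
c_5 = 4
p_5 = 2.5
t_5 = 3.5
a_6 = 2.5
b_6 = 5.5
c_6 = 6.5
s_6 = 1
a_7 = 2
b_7 = 7
c_7 = 3.5
t_7 = 3.5
a_8 = 0.5
b_8 = 0.5
p_8 = 1
q_8 = 2.5
t_8 = 2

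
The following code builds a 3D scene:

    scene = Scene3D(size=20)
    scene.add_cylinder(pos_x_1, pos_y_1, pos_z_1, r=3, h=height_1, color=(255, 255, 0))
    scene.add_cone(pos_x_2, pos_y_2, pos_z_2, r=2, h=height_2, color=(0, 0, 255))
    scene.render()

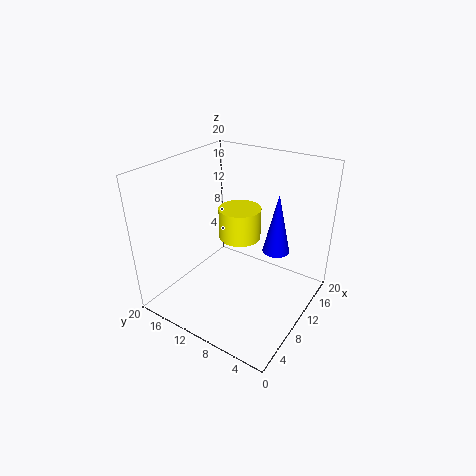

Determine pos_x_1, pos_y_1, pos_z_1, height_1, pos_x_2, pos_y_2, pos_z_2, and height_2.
pos_x_1 = 12, pos_y_1 = 11, pos_z_1 = 9, height_1 = 4.5, pos_x_2 = 15, pos_y_2 = 6.5, pos_z_2 = 6.5, height_2 = 9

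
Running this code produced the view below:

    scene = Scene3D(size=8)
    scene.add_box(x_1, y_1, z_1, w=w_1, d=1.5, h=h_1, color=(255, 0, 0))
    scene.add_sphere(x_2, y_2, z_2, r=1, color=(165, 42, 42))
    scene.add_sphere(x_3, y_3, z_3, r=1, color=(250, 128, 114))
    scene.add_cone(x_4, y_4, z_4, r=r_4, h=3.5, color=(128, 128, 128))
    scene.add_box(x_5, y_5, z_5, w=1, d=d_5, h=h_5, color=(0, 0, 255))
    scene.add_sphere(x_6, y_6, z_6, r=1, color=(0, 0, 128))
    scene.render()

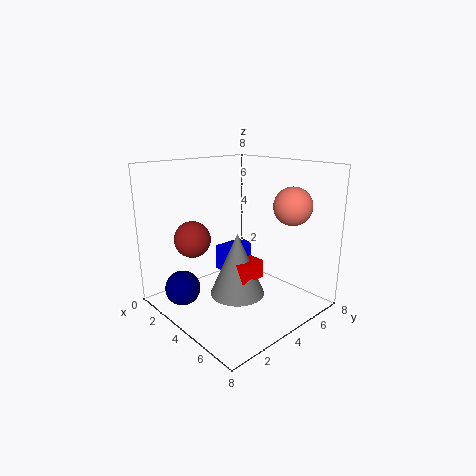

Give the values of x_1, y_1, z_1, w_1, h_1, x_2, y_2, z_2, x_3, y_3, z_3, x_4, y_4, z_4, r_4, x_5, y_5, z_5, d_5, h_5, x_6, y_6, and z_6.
x_1 = 4.5; y_1 = 3; z_1 = 2; w_1 = 1; h_1 = 1; x_2 = 2.5; y_2 = 2; z_2 = 4; x_3 = 6.5; y_3 = 5.5; z_3 = 6; x_4 = 4.5; y_4 = 3.5; z_4 = 1; r_4 = 1.5; x_5 = 2; y_5 = 4; z_5 = 1.5; d_5 = 2; h_5 = 1.5; x_6 = 2; y_6 = 1.5; z_6 = 1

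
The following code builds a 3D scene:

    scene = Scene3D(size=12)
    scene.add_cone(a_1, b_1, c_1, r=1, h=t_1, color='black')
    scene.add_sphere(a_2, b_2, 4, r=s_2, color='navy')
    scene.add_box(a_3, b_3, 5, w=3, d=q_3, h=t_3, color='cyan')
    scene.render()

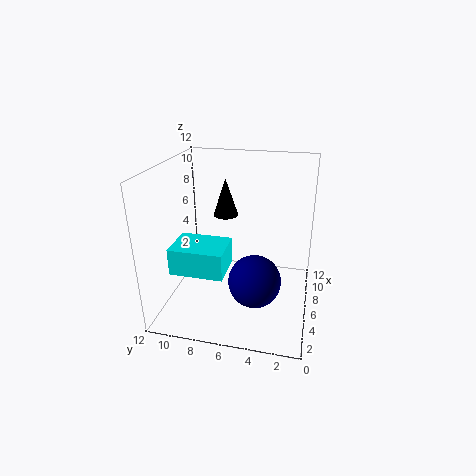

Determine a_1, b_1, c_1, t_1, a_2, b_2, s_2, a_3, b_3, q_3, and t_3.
a_1 = 6; b_1 = 7; c_1 = 8; t_1 = 3; a_2 = 3; b_2 = 4; s_2 = 2; a_3 = 1; b_3 = 6; q_3 = 4; t_3 = 2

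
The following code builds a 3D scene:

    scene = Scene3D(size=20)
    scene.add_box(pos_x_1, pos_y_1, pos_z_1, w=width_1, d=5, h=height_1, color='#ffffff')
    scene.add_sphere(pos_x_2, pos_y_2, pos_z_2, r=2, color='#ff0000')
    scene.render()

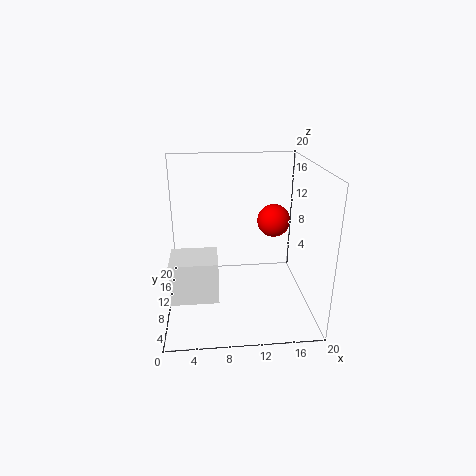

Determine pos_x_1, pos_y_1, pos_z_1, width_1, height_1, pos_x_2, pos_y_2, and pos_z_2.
pos_x_1 = 1
pos_y_1 = 3.5
pos_z_1 = 4
width_1 = 6
height_1 = 5.5
pos_x_2 = 14
pos_y_2 = 6
pos_z_2 = 14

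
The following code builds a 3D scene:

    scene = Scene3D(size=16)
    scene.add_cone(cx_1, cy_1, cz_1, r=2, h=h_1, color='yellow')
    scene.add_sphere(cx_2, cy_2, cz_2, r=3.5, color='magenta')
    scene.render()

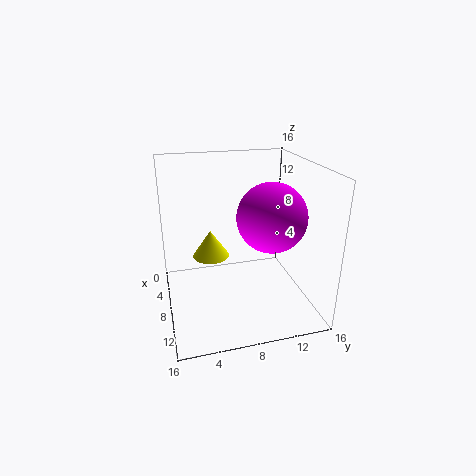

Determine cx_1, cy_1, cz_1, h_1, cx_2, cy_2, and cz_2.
cx_1 = 7.5; cy_1 = 5; cz_1 = 6; h_1 = 3; cx_2 = 11.5; cy_2 = 10.5; cz_2 = 11.5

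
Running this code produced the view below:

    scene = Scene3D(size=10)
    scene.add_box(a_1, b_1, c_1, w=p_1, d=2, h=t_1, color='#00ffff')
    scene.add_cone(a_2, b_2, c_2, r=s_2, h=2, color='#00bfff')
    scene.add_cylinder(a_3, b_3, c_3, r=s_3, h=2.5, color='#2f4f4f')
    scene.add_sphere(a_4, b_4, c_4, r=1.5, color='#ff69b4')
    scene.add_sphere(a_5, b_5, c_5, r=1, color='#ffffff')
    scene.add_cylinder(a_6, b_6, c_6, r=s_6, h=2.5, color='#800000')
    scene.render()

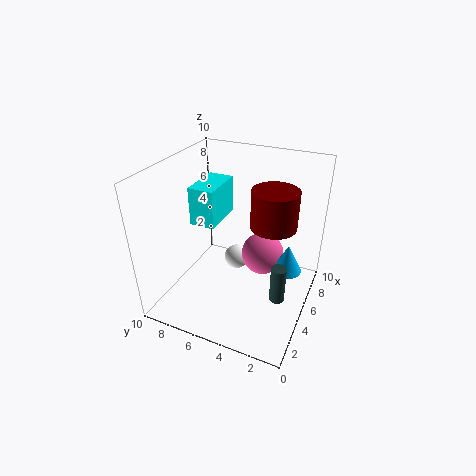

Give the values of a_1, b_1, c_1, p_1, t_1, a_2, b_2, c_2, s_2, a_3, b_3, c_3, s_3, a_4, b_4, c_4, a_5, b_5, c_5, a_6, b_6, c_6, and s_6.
a_1 = 6, b_1 = 7.5, c_1 = 4.5, p_1 = 3.5, t_1 = 3, a_2 = 5.5, b_2 = 1.5, c_2 = 3, s_2 = 1, a_3 = 3.5, b_3 = 1.5, c_3 = 2, s_3 = 0.5, a_4 = 6, b_4 = 3.5, c_4 = 3.5, a_5 = 8, b_5 = 6.5, c_5 = 1, a_6 = 5, b_6 = 2.5, c_6 = 6.5, s_6 = 1.5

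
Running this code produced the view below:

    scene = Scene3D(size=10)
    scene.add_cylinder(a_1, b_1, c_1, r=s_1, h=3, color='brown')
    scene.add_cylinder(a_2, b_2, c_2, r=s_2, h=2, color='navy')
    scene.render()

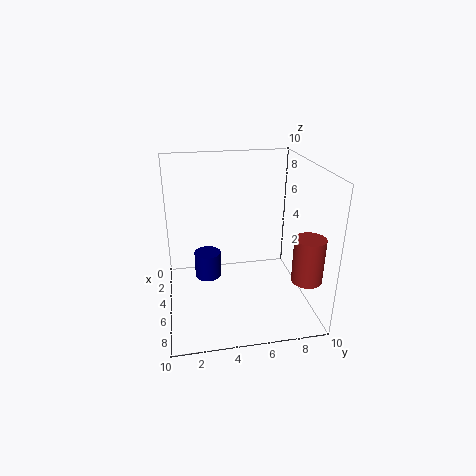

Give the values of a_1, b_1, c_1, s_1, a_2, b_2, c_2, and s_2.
a_1 = 8
b_1 = 9
c_1 = 3
s_1 = 1
a_2 = 3
b_2 = 3
c_2 = 1
s_2 = 1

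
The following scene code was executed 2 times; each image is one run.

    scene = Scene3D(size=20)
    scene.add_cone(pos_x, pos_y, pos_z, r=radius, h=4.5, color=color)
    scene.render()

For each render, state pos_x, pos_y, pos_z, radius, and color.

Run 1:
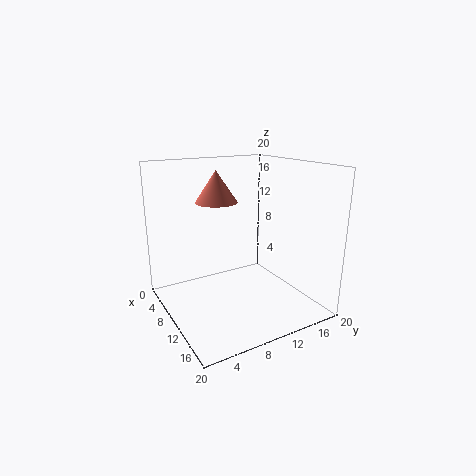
pos_x = 6.5, pos_y = 8.5, pos_z = 14.5, radius = 3, color = 'salmon'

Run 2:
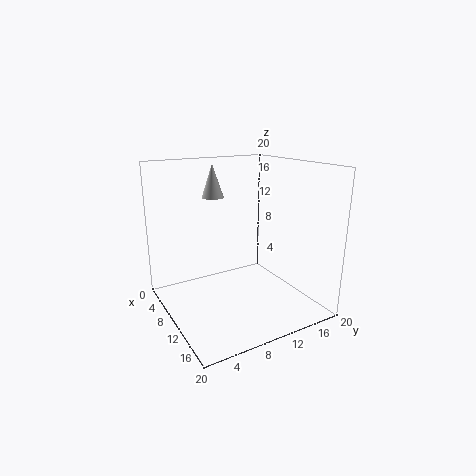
pos_x = 7.5, pos_y = 7.5, pos_z = 15.5, radius = 1.5, color = 'lightgray'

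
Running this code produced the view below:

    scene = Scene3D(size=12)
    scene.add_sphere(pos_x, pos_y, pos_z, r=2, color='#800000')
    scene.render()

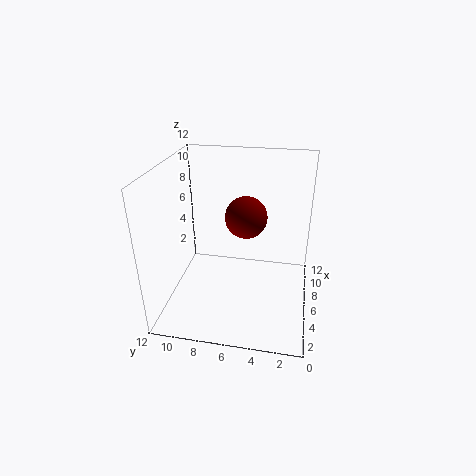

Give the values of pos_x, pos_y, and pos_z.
pos_x = 10
pos_y = 6
pos_z = 6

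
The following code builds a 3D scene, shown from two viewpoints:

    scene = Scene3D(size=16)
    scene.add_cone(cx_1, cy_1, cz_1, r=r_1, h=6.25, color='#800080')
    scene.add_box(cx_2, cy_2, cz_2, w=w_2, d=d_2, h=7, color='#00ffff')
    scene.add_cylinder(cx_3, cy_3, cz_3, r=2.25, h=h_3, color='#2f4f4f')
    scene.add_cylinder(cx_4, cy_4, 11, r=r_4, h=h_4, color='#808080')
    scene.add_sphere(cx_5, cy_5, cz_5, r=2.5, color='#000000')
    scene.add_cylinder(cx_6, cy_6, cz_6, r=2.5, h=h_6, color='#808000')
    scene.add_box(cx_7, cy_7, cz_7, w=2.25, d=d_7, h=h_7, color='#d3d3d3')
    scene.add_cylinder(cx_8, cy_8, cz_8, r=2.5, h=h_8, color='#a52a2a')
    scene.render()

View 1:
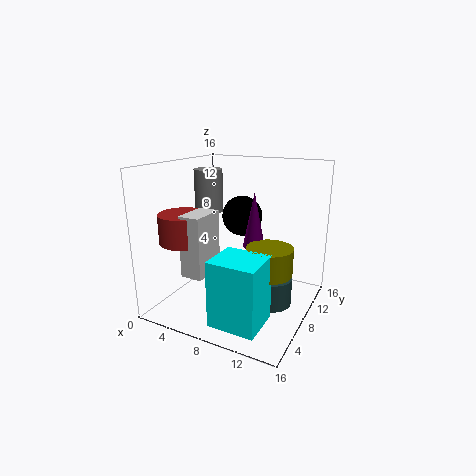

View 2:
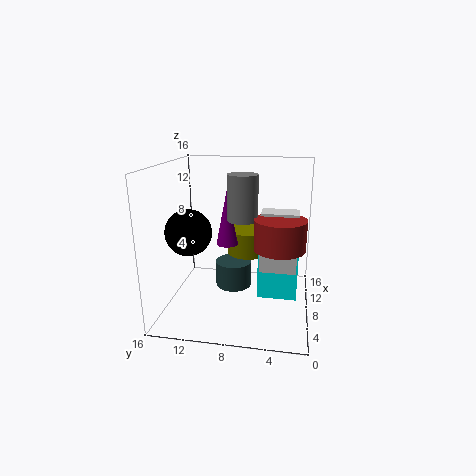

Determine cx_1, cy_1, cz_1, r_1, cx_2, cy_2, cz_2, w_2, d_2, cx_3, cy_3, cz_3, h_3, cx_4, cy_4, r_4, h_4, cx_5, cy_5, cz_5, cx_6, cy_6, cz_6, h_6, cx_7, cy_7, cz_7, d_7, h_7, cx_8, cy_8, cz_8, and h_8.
cx_1 = 9.25, cy_1 = 9.5, cz_1 = 6.75, r_1 = 1.25, cx_2 = 8, cy_2 = 1.25, cz_2 = 0.75, w_2 = 5, d_2 = 4.5, cx_3 = 11.75, cy_3 = 9.25, cz_3 = 0.25, h_3 = 3.25, cx_4 = 5, cy_4 = 7, r_4 = 1.5, h_4 = 4.5, cx_5 = 6, cy_5 = 13, cz_5 = 9, cx_6 = 12, cy_6 = 7.5, cz_6 = 4.75, h_6 = 3, cx_7 = 5, cy_7 = 1.5, cz_7 = 5.5, d_7 = 3.75, h_7 = 6.25, cx_8 = 4.25, cy_8 = 3.25, cz_8 = 8.5, h_8 = 3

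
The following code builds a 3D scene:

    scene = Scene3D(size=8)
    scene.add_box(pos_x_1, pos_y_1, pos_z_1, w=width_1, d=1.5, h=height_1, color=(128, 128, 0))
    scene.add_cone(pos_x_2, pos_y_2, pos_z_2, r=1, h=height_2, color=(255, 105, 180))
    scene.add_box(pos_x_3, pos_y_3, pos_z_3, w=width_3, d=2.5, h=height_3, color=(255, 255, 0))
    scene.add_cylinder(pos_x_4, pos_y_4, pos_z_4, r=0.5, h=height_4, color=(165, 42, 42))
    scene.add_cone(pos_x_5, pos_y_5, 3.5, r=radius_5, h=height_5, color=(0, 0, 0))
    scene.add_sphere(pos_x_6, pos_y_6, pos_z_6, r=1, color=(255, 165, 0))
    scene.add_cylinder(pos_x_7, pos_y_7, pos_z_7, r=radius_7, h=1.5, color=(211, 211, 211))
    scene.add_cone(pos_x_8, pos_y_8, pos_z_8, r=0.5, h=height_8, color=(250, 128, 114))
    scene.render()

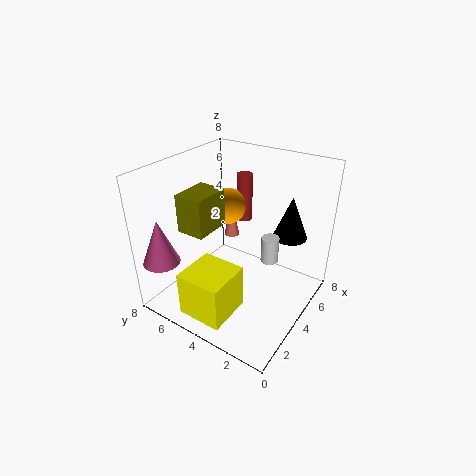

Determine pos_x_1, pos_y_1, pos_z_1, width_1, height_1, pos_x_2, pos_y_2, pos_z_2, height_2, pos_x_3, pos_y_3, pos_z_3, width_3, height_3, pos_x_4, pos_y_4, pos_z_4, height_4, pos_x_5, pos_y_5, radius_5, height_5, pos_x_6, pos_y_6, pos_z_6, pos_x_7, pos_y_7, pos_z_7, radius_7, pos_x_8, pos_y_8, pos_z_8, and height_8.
pos_x_1 = 1.5, pos_y_1 = 4.5, pos_z_1 = 5, width_1 = 2, height_1 = 2, pos_x_2 = 1, pos_y_2 = 7, pos_z_2 = 3, height_2 = 2.5, pos_x_3 = 0.5, pos_y_3 = 3, pos_z_3 = 0.5, width_3 = 2.5, height_3 = 2.5, pos_x_4 = 7, pos_y_4 = 5.5, pos_z_4 = 3.5, height_4 = 3, pos_x_5 = 6.5, pos_y_5 = 2, radius_5 = 1, height_5 = 2.5, pos_x_6 = 4.5, pos_y_6 = 5, pos_z_6 = 5.5, pos_x_7 = 5, pos_y_7 = 2.5, pos_z_7 = 2.5, radius_7 = 0.5, pos_x_8 = 7, pos_y_8 = 6.5, pos_z_8 = 2, height_8 = 2.5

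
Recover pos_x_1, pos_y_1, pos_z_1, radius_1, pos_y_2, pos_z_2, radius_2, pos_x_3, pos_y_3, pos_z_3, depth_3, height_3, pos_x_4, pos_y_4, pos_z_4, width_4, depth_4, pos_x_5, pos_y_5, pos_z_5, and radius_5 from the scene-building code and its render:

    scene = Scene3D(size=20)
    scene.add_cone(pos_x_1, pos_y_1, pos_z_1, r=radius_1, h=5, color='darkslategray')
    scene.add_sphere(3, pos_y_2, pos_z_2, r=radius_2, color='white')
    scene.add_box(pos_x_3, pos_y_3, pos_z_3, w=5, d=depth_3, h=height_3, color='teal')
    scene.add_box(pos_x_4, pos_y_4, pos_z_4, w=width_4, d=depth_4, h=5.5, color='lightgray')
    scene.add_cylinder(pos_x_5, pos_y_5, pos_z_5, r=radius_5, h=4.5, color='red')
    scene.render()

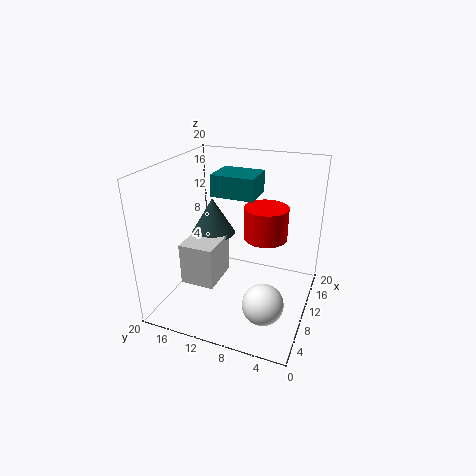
pos_x_1 = 9.5
pos_y_1 = 13.5
pos_z_1 = 10.5
radius_1 = 3
pos_y_2 = 4
pos_z_2 = 5.5
radius_2 = 2.5
pos_x_3 = 10
pos_y_3 = 8
pos_z_3 = 15.5
depth_3 = 6
height_3 = 3
pos_x_4 = 3.5
pos_y_4 = 11
pos_z_4 = 5.5
width_4 = 5.5
depth_4 = 4.5
pos_x_5 = 11.5
pos_y_5 = 6.5
pos_z_5 = 10
radius_5 = 3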